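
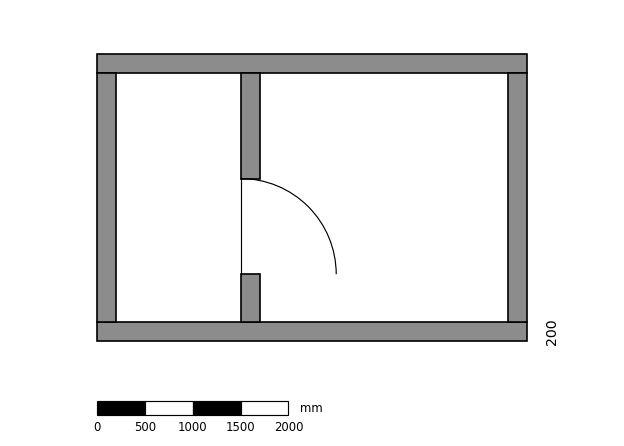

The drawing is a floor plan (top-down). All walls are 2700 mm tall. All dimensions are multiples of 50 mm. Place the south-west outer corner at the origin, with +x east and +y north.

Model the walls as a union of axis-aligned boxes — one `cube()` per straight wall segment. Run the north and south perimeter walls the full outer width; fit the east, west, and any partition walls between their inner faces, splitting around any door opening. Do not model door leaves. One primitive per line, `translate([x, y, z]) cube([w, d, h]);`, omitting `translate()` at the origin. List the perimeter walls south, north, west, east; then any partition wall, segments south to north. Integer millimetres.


cube([4500, 200, 2700]);
translate([0, 2800, 0]) cube([4500, 200, 2700]);
translate([0, 200, 0]) cube([200, 2600, 2700]);
translate([4300, 200, 0]) cube([200, 2600, 2700]);
translate([1500, 200, 0]) cube([200, 500, 2700]);
translate([1500, 1700, 0]) cube([200, 1100, 2700]);


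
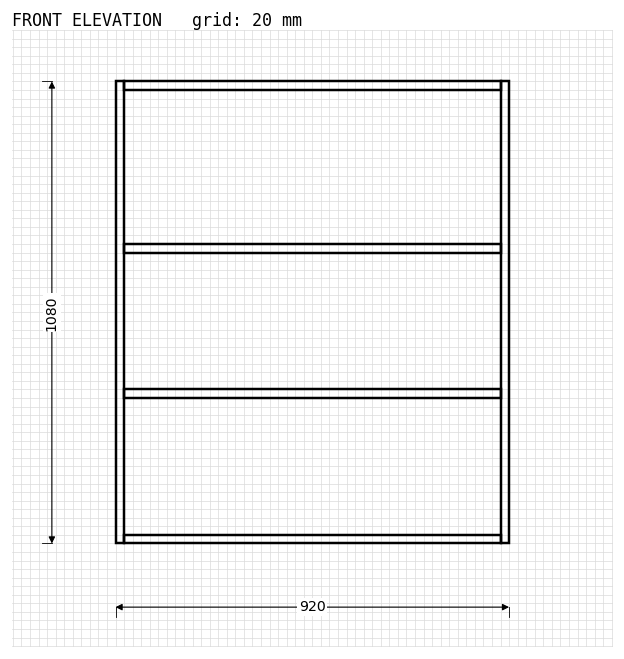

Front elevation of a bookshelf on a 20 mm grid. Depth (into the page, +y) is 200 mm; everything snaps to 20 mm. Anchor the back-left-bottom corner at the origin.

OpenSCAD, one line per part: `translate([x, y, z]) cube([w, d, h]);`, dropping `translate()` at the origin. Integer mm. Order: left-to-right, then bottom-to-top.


cube([20, 200, 1080]);
translate([20, 0, 0]) cube([880, 200, 20]);
translate([20, 0, 340]) cube([880, 200, 20]);
translate([20, 0, 680]) cube([880, 200, 20]);
translate([20, 0, 1060]) cube([880, 200, 20]);
translate([900, 0, 0]) cube([20, 200, 1080]);


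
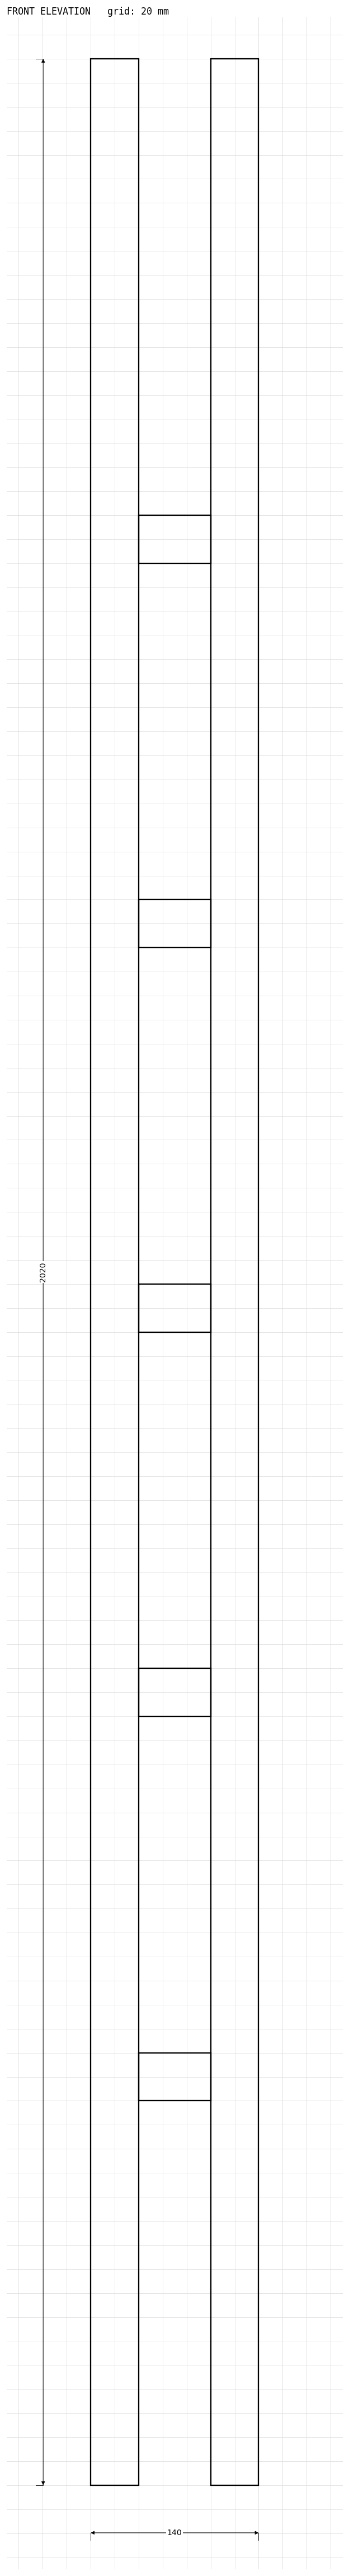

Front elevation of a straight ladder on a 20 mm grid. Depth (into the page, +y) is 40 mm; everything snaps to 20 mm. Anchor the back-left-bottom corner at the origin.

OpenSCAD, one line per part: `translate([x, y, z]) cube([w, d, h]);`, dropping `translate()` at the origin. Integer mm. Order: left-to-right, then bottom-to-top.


cube([40, 40, 2020]);
translate([40, 0, 320]) cube([60, 40, 40]);
translate([40, 0, 640]) cube([60, 40, 40]);
translate([40, 0, 960]) cube([60, 40, 40]);
translate([40, 0, 1280]) cube([60, 40, 40]);
translate([40, 0, 1600]) cube([60, 40, 40]);
translate([100, 0, 0]) cube([40, 40, 2020]);


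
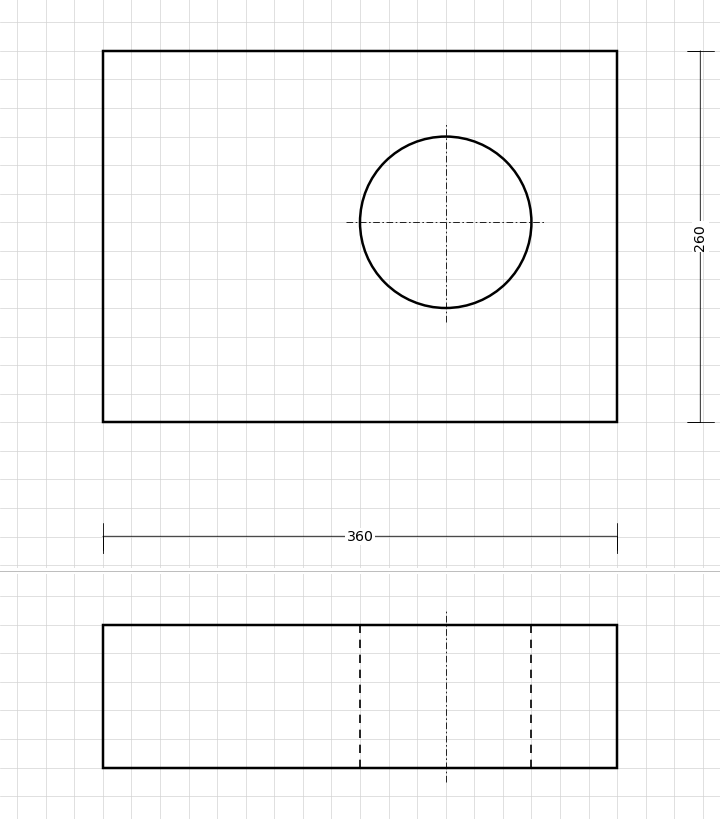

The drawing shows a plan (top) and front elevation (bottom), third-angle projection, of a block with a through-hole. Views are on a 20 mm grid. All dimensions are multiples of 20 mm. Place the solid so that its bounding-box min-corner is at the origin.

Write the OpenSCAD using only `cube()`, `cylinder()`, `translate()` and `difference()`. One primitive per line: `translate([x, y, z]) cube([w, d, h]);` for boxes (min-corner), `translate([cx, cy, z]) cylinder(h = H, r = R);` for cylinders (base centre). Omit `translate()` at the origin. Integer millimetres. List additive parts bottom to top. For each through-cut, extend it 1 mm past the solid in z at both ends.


difference() {
  cube([360, 260, 100]);
  translate([240, 140, -1]) cylinder(h = 102, r = 60);
}


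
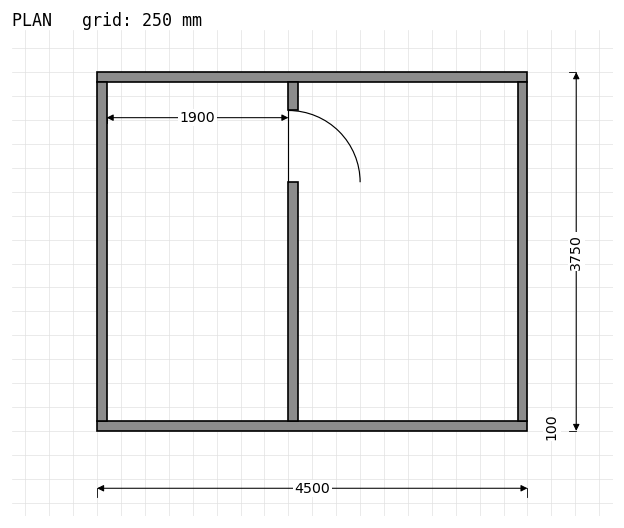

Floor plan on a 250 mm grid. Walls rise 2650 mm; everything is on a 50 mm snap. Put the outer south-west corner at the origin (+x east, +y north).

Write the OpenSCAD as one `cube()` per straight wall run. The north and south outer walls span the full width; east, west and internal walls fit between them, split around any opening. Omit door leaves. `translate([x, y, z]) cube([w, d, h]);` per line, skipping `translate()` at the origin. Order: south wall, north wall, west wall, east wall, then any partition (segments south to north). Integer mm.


cube([4500, 100, 2650]);
translate([0, 3650, 0]) cube([4500, 100, 2650]);
translate([0, 100, 0]) cube([100, 3550, 2650]);
translate([4400, 100, 0]) cube([100, 3550, 2650]);
translate([2000, 100, 0]) cube([100, 2500, 2650]);
translate([2000, 3350, 0]) cube([100, 300, 2650]);


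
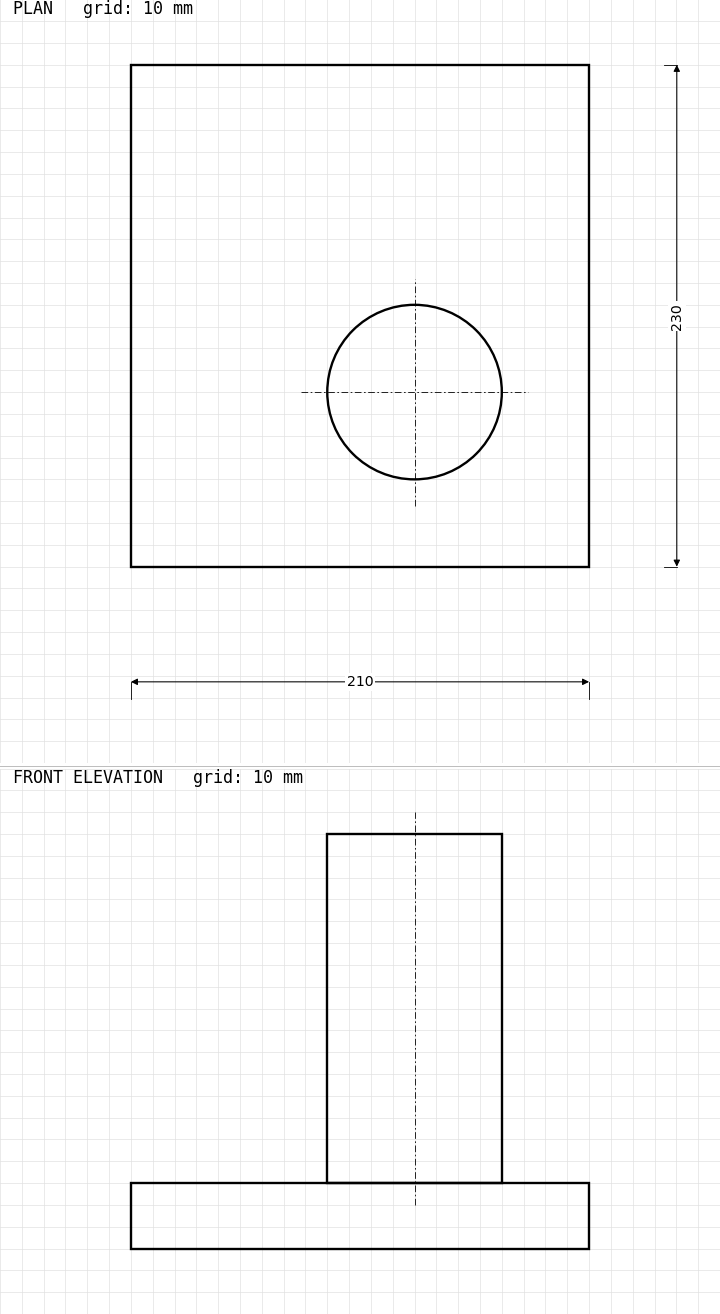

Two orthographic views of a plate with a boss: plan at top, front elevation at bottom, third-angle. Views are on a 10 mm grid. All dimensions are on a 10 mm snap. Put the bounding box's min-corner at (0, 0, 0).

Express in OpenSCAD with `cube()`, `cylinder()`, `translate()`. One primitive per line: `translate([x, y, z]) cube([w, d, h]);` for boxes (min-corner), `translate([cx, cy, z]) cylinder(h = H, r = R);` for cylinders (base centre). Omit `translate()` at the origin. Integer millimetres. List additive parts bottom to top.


cube([210, 230, 30]);
translate([130, 80, 30]) cylinder(h = 160, r = 40);


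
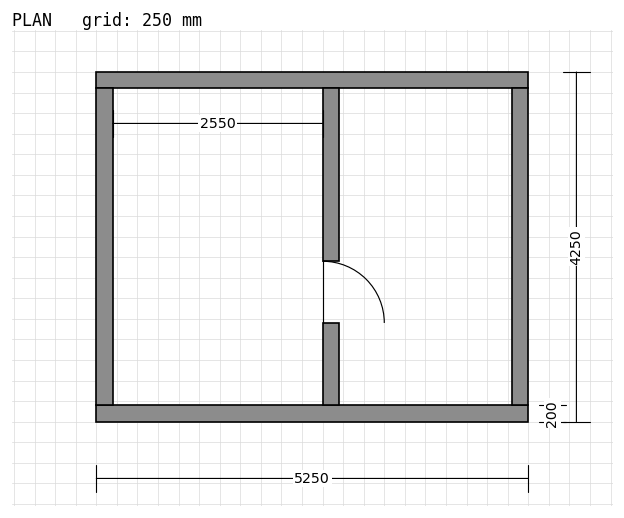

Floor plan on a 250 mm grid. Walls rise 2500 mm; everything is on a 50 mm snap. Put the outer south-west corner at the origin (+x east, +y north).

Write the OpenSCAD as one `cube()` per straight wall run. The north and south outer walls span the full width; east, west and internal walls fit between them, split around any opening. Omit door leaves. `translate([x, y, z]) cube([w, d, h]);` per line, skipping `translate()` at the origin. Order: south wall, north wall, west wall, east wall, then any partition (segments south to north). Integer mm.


cube([5250, 200, 2500]);
translate([0, 4050, 0]) cube([5250, 200, 2500]);
translate([0, 200, 0]) cube([200, 3850, 2500]);
translate([5050, 200, 0]) cube([200, 3850, 2500]);
translate([2750, 200, 0]) cube([200, 1000, 2500]);
translate([2750, 1950, 0]) cube([200, 2100, 2500]);


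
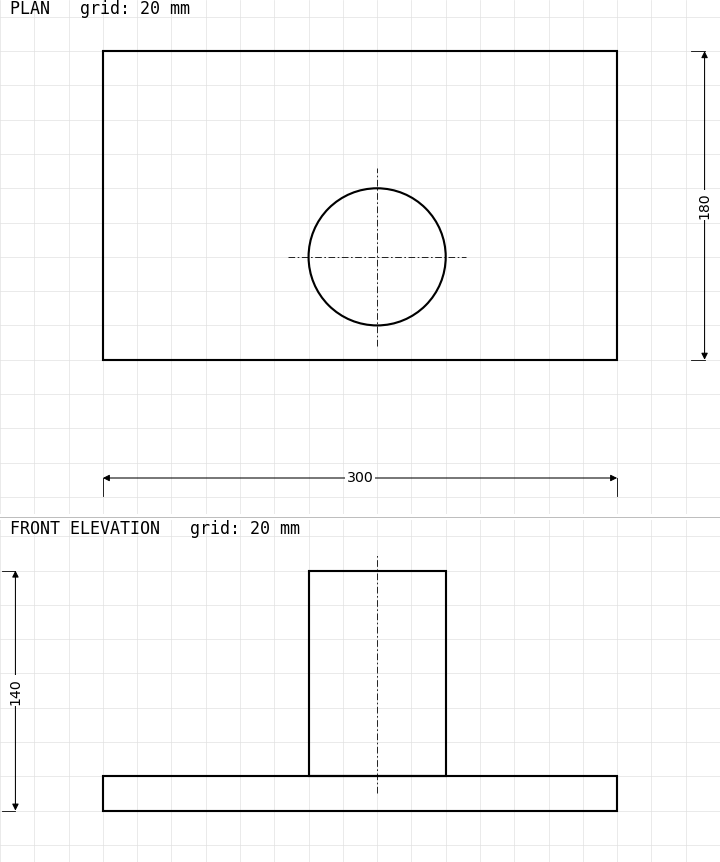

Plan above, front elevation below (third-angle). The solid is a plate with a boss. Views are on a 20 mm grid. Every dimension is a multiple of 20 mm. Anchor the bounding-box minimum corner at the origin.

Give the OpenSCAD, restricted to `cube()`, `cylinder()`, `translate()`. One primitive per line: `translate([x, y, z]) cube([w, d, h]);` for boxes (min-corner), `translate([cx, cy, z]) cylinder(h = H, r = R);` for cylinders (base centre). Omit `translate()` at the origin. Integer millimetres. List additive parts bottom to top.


cube([300, 180, 20]);
translate([160, 60, 20]) cylinder(h = 120, r = 40);


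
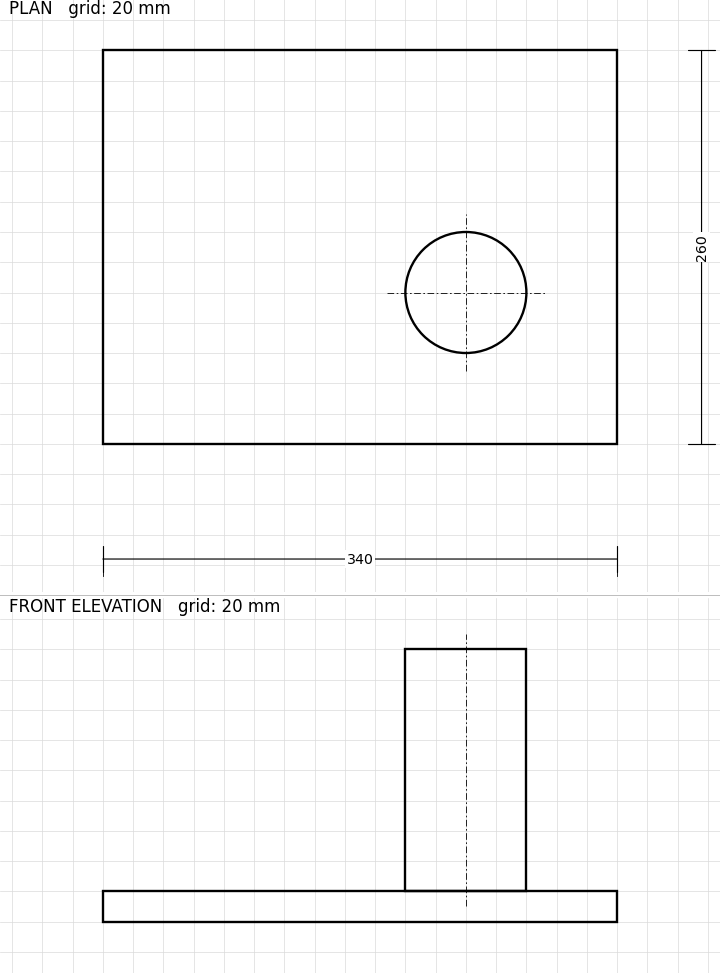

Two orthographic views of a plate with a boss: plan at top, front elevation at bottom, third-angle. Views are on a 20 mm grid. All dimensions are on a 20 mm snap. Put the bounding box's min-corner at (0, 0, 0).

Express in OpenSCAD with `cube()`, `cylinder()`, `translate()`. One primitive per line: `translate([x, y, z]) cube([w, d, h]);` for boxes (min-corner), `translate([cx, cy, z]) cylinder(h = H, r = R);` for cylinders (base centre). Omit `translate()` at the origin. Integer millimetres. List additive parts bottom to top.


cube([340, 260, 20]);
translate([240, 100, 20]) cylinder(h = 160, r = 40);


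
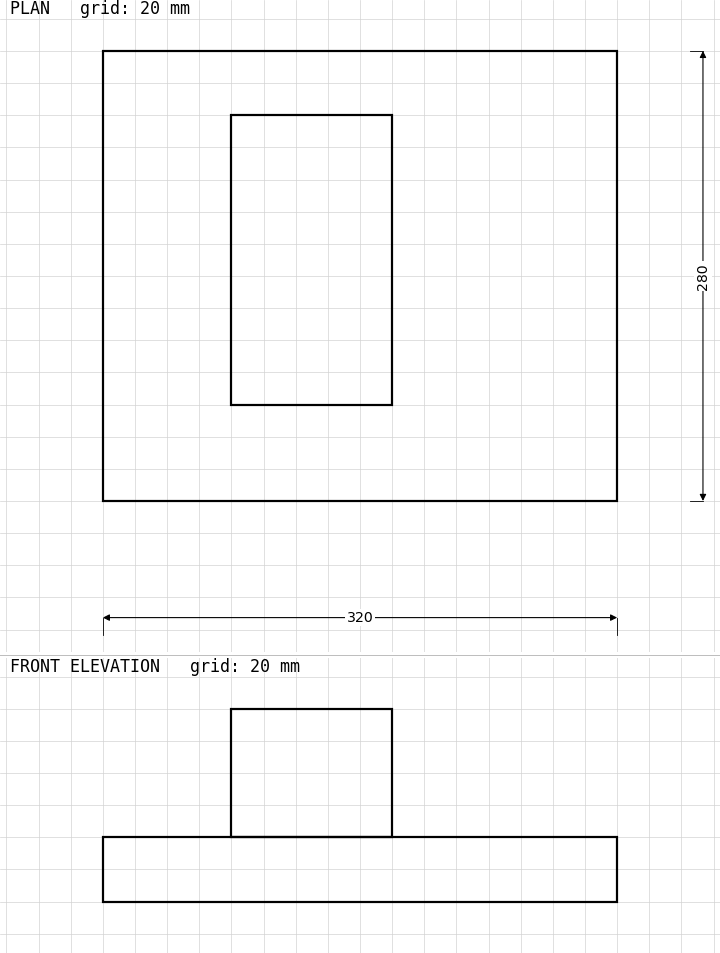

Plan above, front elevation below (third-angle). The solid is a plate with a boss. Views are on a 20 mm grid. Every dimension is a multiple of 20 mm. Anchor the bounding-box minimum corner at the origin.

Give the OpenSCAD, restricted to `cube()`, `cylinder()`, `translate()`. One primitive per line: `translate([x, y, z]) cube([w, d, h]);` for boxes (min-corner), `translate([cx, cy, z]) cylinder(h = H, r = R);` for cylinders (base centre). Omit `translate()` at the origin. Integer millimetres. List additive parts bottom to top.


cube([320, 280, 40]);
translate([80, 60, 40]) cube([100, 180, 80]);


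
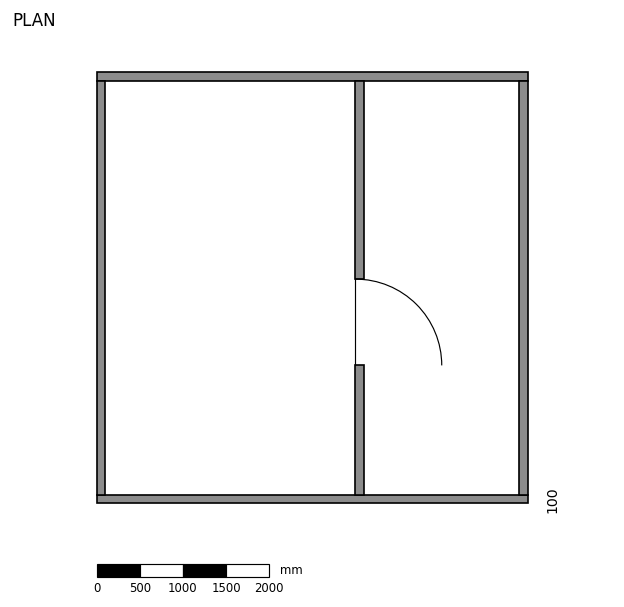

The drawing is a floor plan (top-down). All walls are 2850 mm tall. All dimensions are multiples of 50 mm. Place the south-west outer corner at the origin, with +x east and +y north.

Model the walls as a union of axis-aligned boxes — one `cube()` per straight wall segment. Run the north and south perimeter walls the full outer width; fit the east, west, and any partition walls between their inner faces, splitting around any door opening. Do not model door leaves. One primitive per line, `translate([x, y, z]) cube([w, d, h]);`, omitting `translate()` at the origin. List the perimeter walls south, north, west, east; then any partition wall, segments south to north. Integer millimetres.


cube([5000, 100, 2850]);
translate([0, 4900, 0]) cube([5000, 100, 2850]);
translate([0, 100, 0]) cube([100, 4800, 2850]);
translate([4900, 100, 0]) cube([100, 4800, 2850]);
translate([3000, 100, 0]) cube([100, 1500, 2850]);
translate([3000, 2600, 0]) cube([100, 2300, 2850]);


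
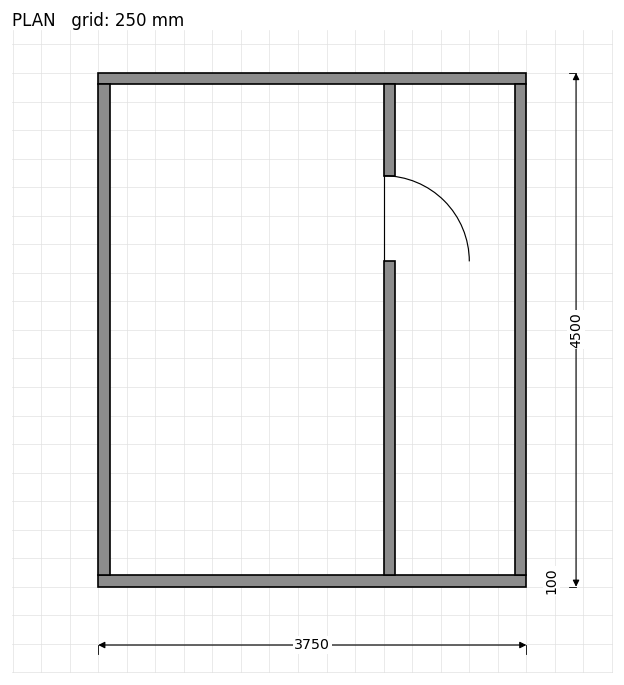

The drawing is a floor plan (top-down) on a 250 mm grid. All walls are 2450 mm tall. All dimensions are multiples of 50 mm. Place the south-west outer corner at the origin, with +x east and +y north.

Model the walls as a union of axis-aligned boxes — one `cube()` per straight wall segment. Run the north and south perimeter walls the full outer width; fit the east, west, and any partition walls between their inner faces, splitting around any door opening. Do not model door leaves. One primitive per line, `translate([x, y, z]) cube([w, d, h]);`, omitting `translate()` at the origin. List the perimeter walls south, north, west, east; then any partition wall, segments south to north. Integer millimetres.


cube([3750, 100, 2450]);
translate([0, 4400, 0]) cube([3750, 100, 2450]);
translate([0, 100, 0]) cube([100, 4300, 2450]);
translate([3650, 100, 0]) cube([100, 4300, 2450]);
translate([2500, 100, 0]) cube([100, 2750, 2450]);
translate([2500, 3600, 0]) cube([100, 800, 2450]);


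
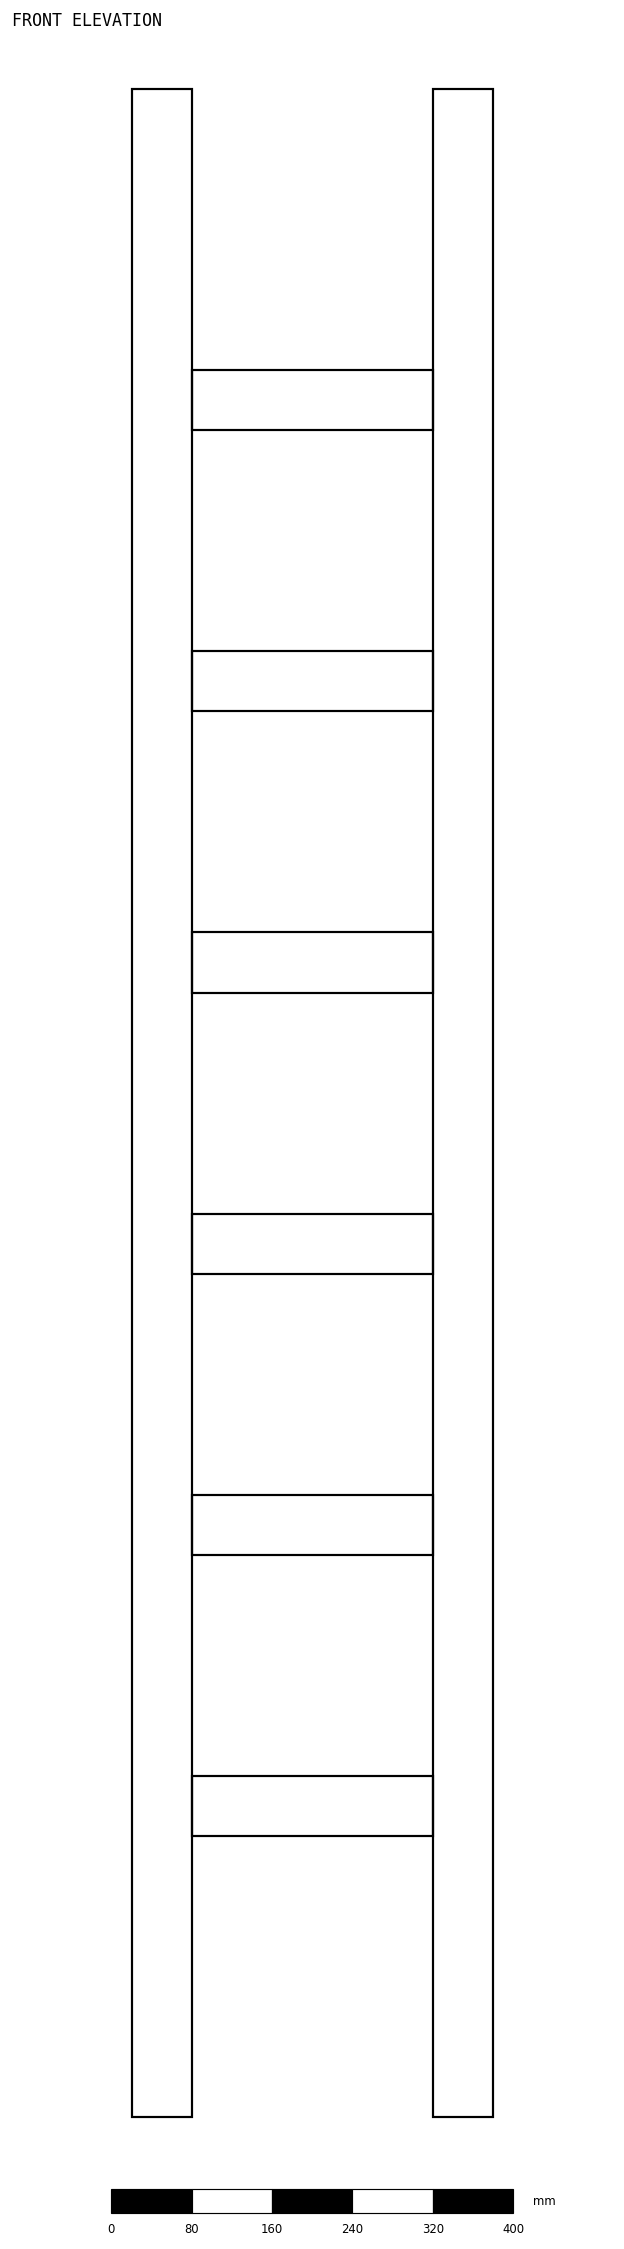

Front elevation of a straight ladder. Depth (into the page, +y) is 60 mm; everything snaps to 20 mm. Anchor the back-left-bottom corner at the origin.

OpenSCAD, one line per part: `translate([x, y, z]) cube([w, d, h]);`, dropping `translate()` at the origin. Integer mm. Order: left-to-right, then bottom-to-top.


cube([60, 60, 2020]);
translate([60, 0, 280]) cube([240, 60, 60]);
translate([60, 0, 560]) cube([240, 60, 60]);
translate([60, 0, 840]) cube([240, 60, 60]);
translate([60, 0, 1120]) cube([240, 60, 60]);
translate([60, 0, 1400]) cube([240, 60, 60]);
translate([60, 0, 1680]) cube([240, 60, 60]);
translate([300, 0, 0]) cube([60, 60, 2020]);


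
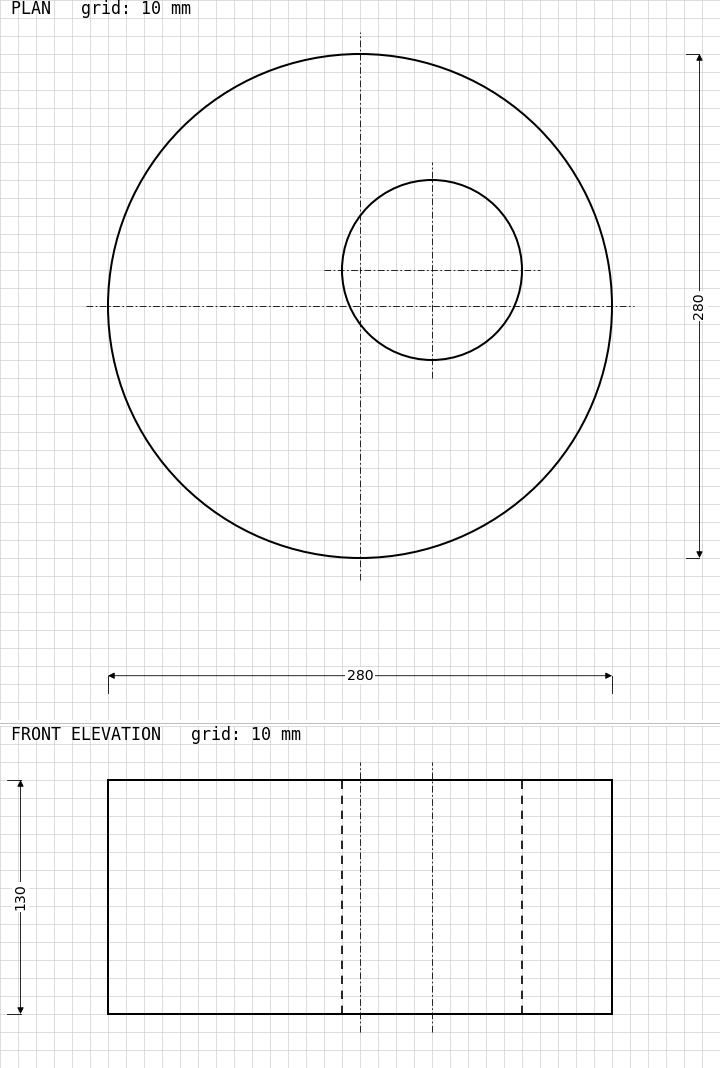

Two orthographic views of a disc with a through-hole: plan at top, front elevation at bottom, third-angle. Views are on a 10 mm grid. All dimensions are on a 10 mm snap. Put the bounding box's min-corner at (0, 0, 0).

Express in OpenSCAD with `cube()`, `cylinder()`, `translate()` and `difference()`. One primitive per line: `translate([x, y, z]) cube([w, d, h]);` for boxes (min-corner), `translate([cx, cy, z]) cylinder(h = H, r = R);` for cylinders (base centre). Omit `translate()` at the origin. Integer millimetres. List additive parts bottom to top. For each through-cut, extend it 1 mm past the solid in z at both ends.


difference() {
  translate([140, 140, 0]) cylinder(h = 130, r = 140);
  translate([180, 160, -1]) cylinder(h = 132, r = 50);
}


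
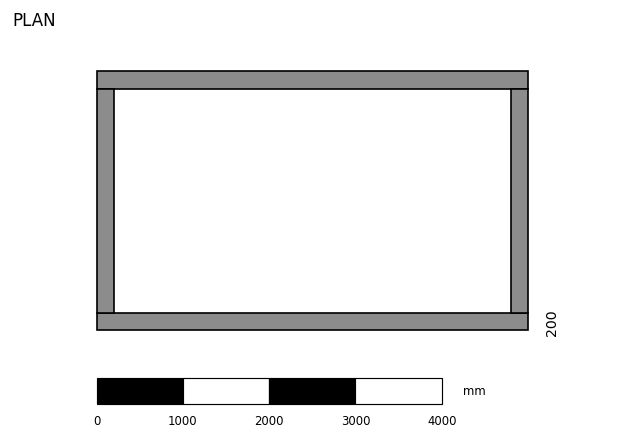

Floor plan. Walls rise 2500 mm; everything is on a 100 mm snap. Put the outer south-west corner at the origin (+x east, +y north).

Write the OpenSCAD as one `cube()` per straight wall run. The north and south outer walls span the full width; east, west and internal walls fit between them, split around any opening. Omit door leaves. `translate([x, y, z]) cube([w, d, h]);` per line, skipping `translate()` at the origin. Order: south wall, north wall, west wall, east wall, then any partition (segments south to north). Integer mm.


cube([5000, 200, 2500]);
translate([0, 2800, 0]) cube([5000, 200, 2500]);
translate([0, 200, 0]) cube([200, 2600, 2500]);
translate([4800, 200, 0]) cube([200, 2600, 2500]);


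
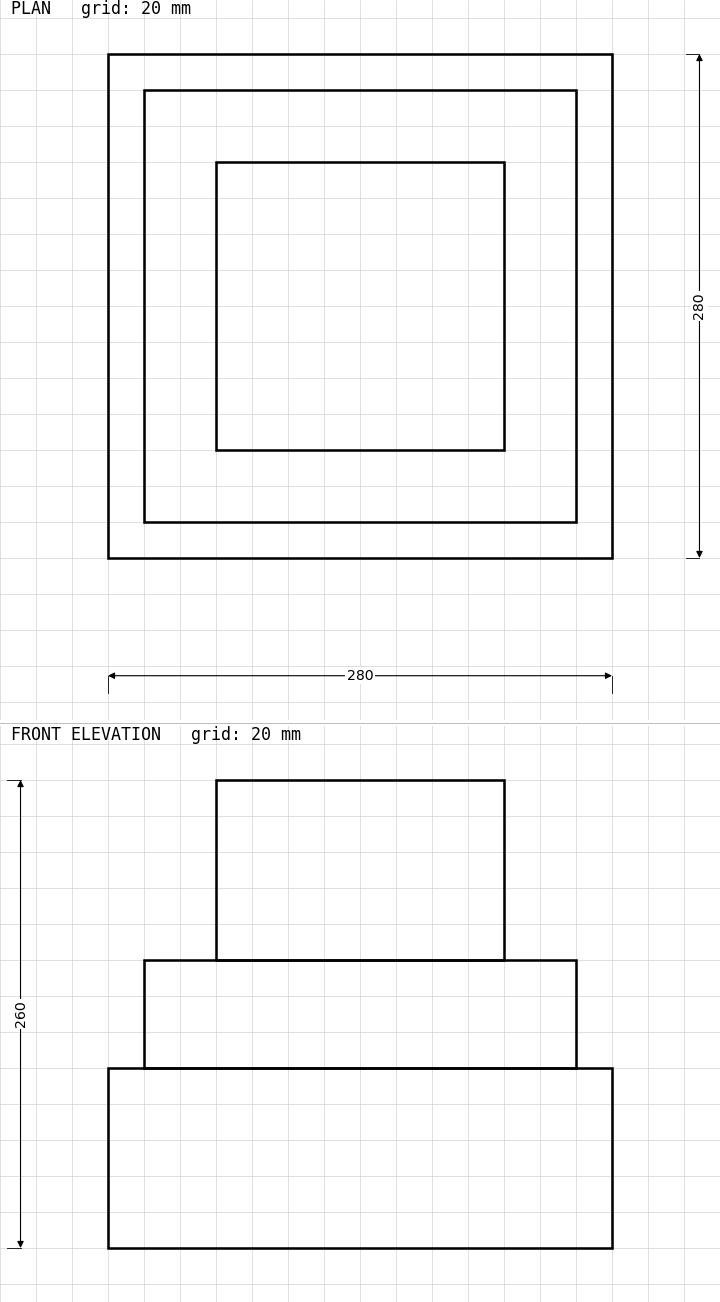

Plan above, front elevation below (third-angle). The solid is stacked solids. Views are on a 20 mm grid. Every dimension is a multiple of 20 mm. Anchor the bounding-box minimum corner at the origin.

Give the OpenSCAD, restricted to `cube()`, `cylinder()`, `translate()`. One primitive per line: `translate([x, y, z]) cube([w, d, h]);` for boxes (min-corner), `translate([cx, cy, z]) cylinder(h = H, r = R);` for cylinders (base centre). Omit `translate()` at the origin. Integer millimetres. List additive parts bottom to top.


cube([280, 280, 100]);
translate([20, 20, 100]) cube([240, 240, 60]);
translate([60, 60, 160]) cube([160, 160, 100]);


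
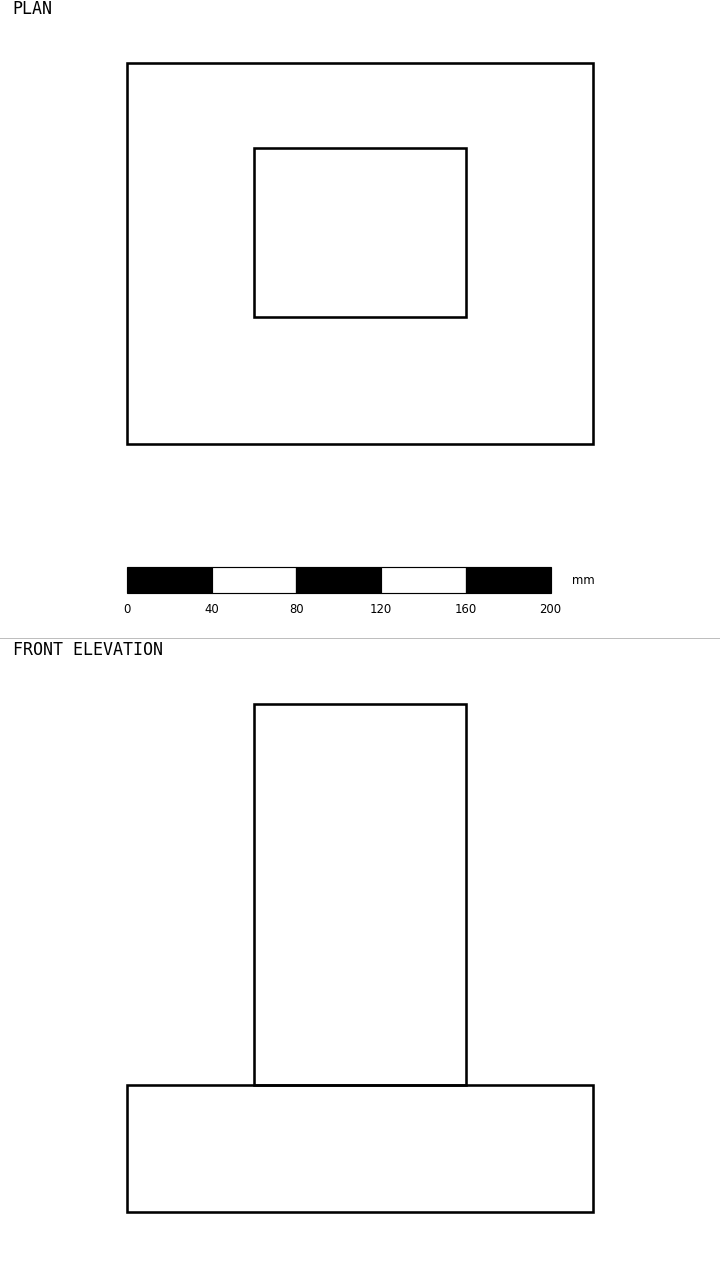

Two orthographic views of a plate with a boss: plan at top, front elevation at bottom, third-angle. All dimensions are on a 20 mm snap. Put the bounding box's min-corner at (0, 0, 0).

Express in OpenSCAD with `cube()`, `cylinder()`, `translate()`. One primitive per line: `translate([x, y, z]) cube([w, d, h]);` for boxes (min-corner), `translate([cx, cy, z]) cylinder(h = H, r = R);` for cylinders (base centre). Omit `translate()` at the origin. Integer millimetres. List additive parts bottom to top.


cube([220, 180, 60]);
translate([60, 60, 60]) cube([100, 80, 180]);


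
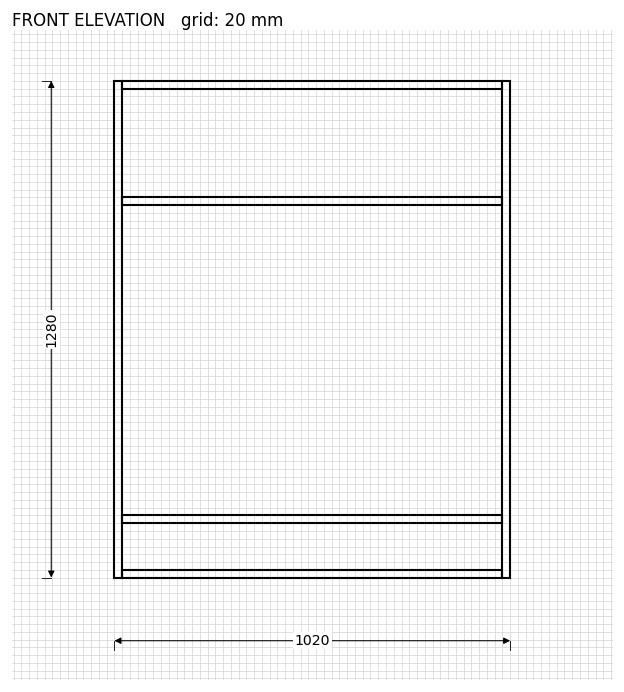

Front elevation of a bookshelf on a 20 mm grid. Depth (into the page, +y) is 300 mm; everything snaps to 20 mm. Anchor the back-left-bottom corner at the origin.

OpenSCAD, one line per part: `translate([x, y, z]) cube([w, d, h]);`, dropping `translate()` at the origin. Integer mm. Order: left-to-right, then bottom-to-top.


cube([20, 300, 1280]);
translate([20, 0, 0]) cube([980, 300, 20]);
translate([20, 0, 140]) cube([980, 300, 20]);
translate([20, 0, 960]) cube([980, 300, 20]);
translate([20, 0, 1260]) cube([980, 300, 20]);
translate([1000, 0, 0]) cube([20, 300, 1280]);


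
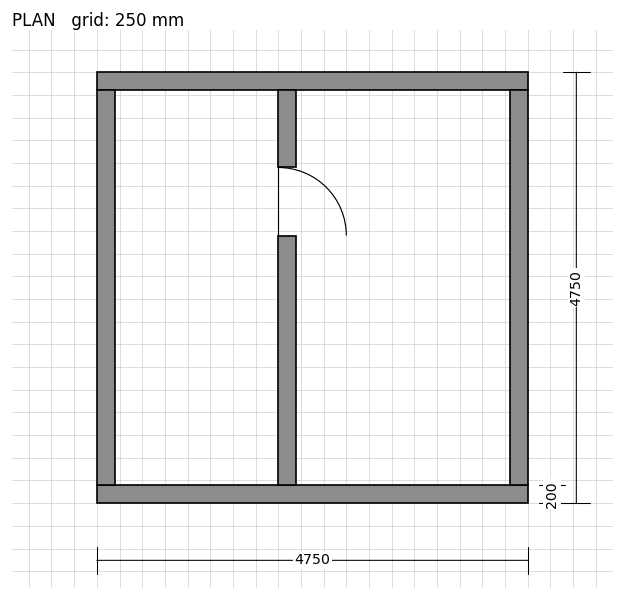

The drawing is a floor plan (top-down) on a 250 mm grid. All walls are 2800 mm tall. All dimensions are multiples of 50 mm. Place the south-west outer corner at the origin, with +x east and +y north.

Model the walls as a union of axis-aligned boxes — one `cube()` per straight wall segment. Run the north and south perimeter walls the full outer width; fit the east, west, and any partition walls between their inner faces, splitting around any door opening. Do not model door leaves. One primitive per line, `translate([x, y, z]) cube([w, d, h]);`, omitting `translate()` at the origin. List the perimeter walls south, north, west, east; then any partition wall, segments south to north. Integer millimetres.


cube([4750, 200, 2800]);
translate([0, 4550, 0]) cube([4750, 200, 2800]);
translate([0, 200, 0]) cube([200, 4350, 2800]);
translate([4550, 200, 0]) cube([200, 4350, 2800]);
translate([2000, 200, 0]) cube([200, 2750, 2800]);
translate([2000, 3700, 0]) cube([200, 850, 2800]);


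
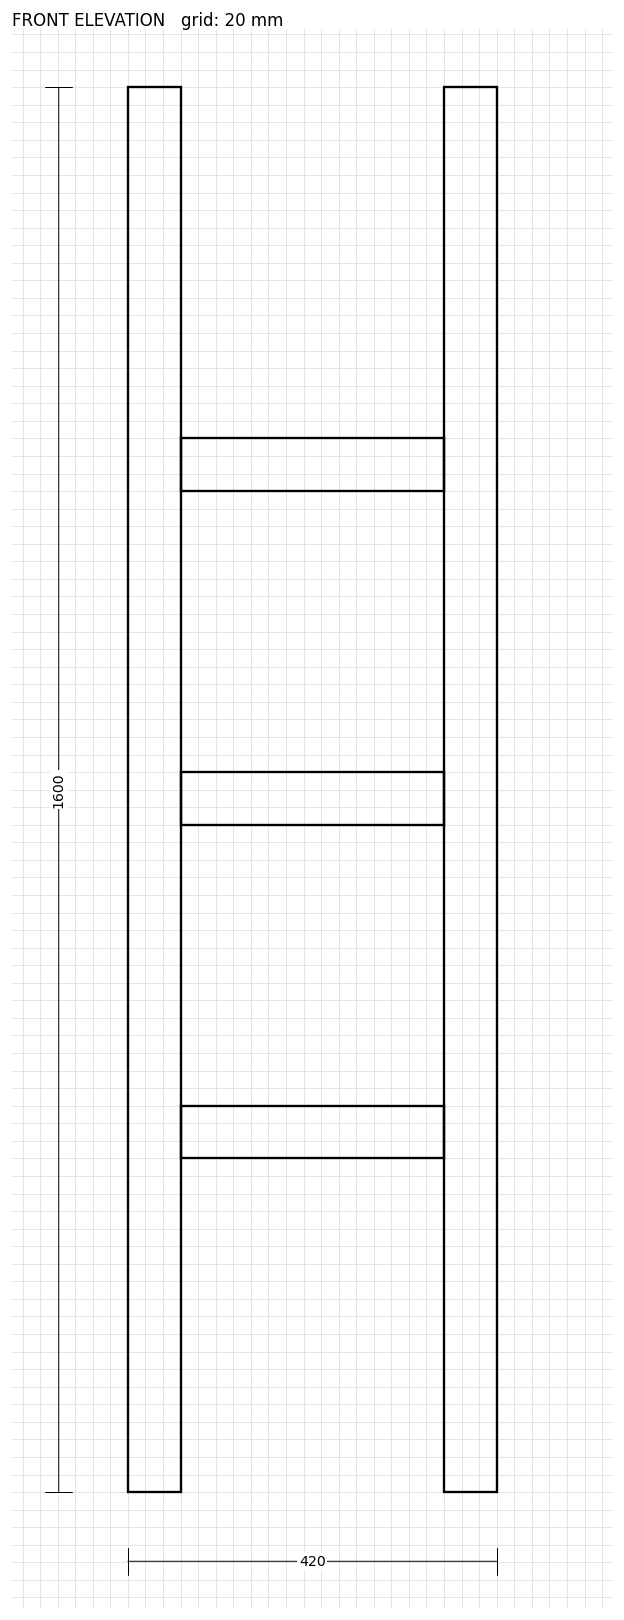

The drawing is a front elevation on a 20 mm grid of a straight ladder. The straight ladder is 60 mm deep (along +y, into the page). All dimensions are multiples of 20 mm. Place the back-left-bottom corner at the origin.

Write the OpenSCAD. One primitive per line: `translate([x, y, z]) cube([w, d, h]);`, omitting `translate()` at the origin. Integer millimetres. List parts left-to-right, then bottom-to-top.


cube([60, 60, 1600]);
translate([60, 0, 380]) cube([300, 60, 60]);
translate([60, 0, 760]) cube([300, 60, 60]);
translate([60, 0, 1140]) cube([300, 60, 60]);
translate([360, 0, 0]) cube([60, 60, 1600]);


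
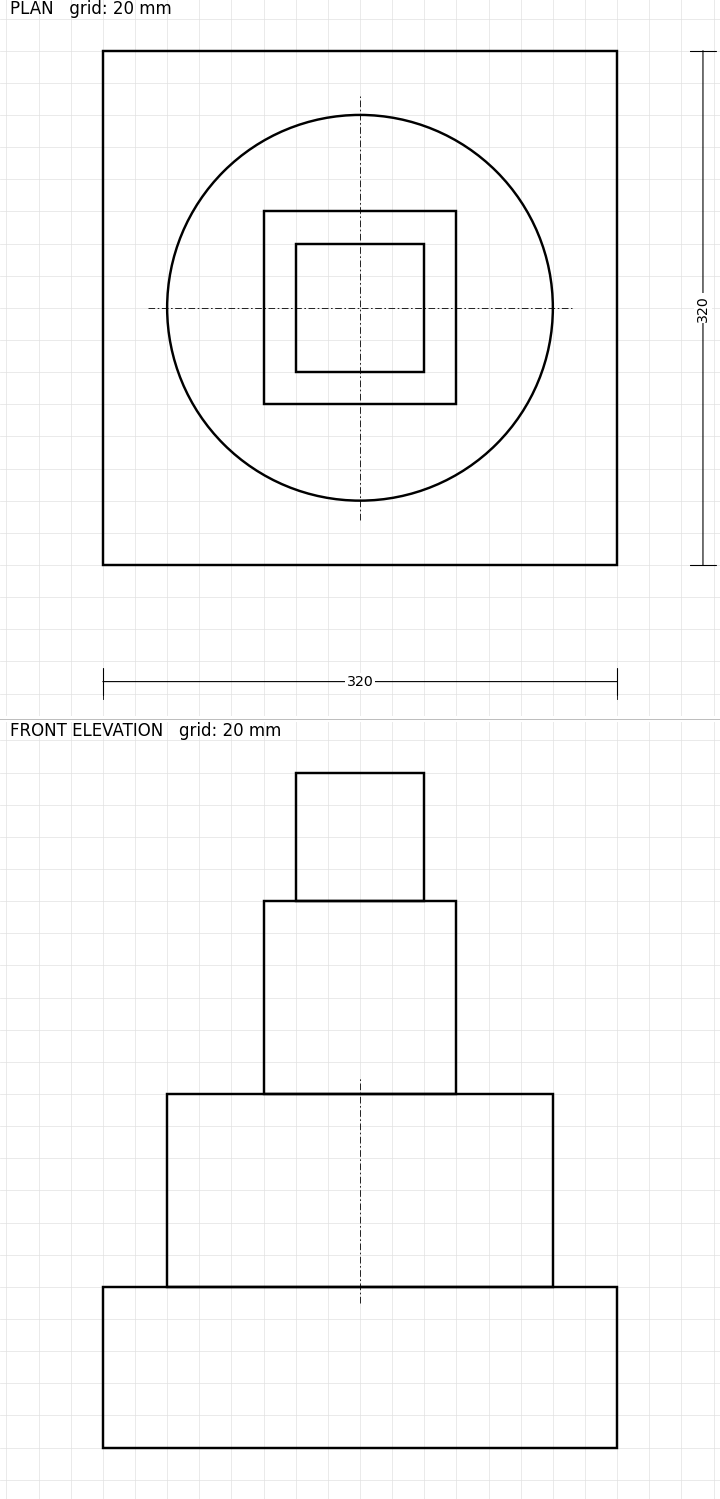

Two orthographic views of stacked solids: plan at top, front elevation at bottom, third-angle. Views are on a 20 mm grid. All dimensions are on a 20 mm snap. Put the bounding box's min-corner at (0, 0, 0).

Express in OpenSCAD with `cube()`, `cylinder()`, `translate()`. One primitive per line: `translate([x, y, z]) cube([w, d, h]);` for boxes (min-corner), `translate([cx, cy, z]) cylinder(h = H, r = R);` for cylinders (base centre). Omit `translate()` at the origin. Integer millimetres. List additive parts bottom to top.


cube([320, 320, 100]);
translate([160, 160, 100]) cylinder(h = 120, r = 120);
translate([100, 100, 220]) cube([120, 120, 120]);
translate([120, 120, 340]) cube([80, 80, 80]);


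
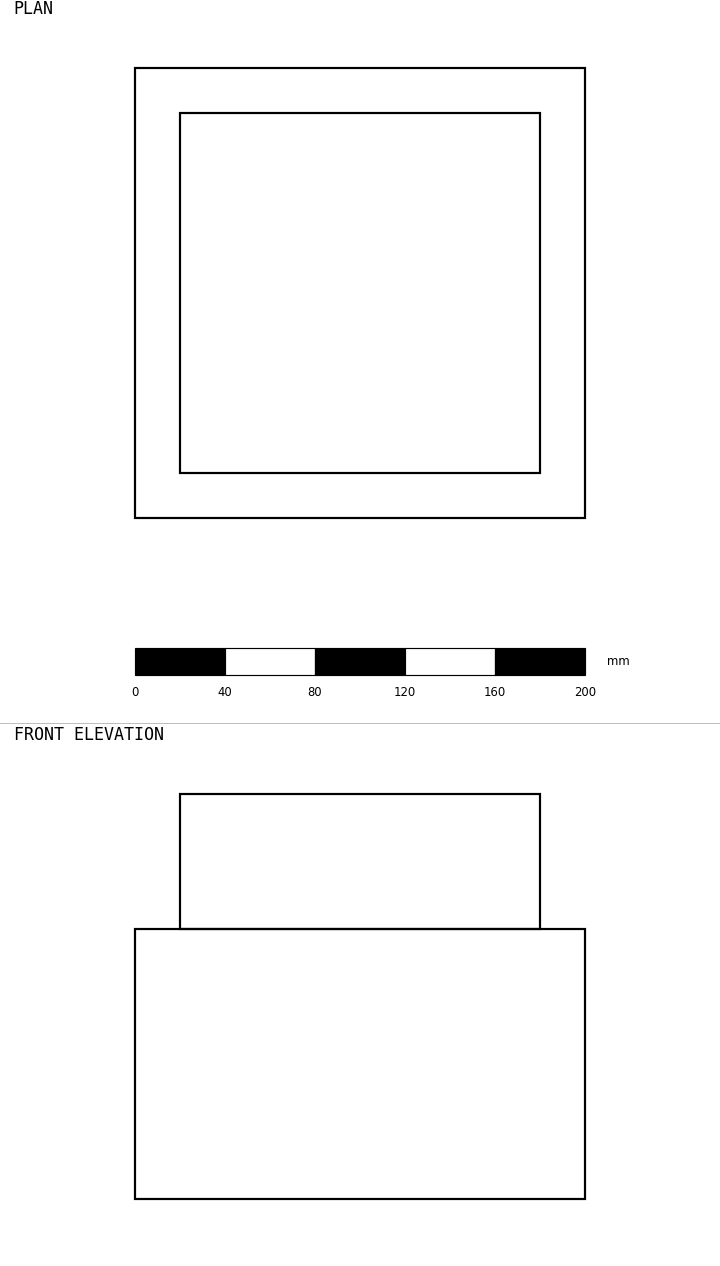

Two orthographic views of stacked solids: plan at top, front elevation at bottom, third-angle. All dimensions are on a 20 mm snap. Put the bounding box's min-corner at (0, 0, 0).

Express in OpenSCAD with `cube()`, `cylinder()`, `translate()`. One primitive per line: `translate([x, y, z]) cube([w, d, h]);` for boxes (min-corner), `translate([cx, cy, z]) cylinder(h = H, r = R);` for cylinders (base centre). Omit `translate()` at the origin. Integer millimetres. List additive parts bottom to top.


cube([200, 200, 120]);
translate([20, 20, 120]) cube([160, 160, 60]);


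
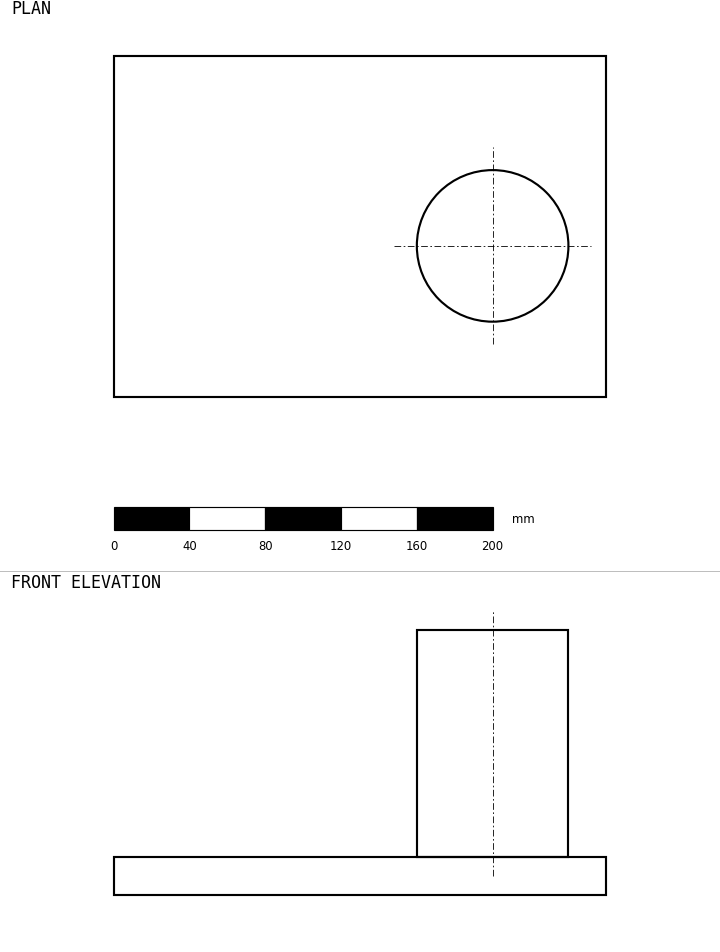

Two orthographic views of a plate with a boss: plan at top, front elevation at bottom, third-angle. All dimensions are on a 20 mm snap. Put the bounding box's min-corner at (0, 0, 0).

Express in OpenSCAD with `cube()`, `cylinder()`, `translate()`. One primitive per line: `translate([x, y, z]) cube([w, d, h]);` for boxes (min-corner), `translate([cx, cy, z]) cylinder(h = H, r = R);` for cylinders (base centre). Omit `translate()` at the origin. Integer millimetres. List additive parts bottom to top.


cube([260, 180, 20]);
translate([200, 80, 20]) cylinder(h = 120, r = 40);


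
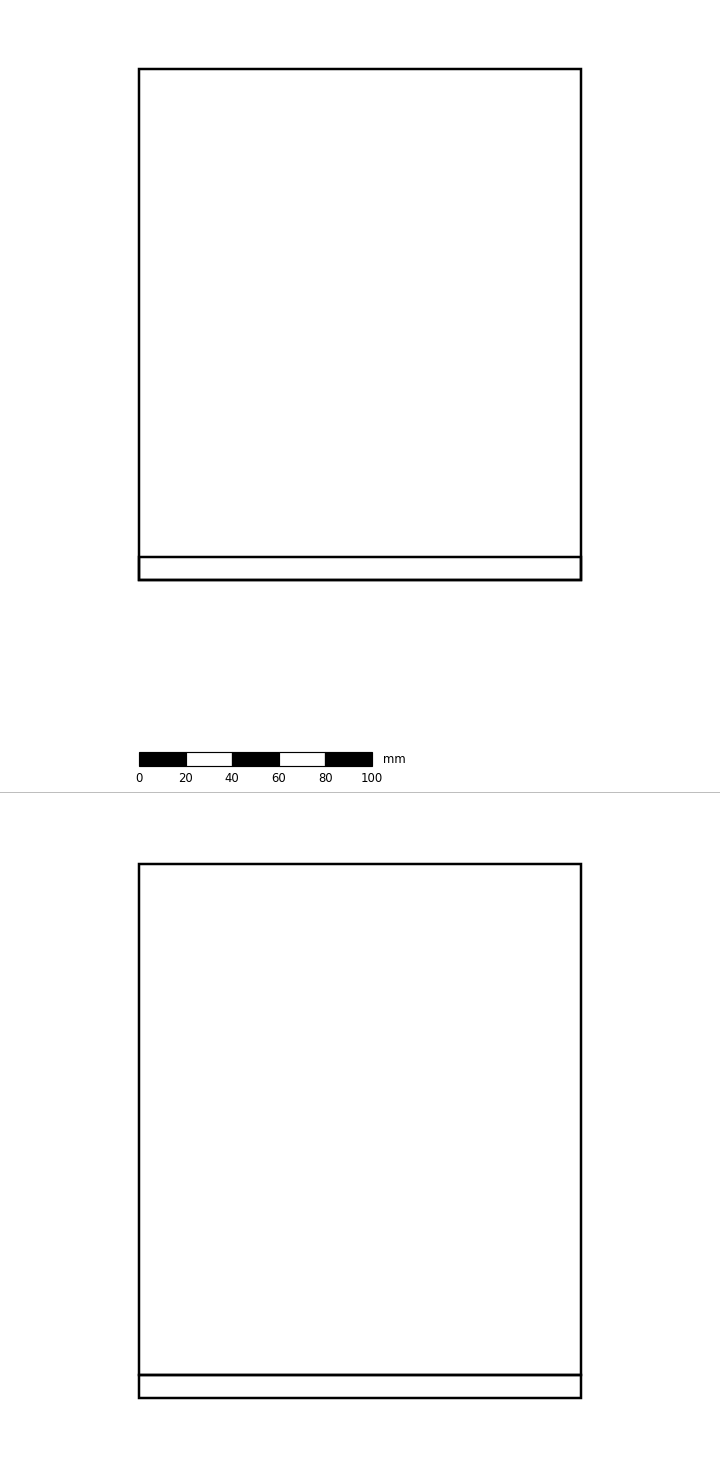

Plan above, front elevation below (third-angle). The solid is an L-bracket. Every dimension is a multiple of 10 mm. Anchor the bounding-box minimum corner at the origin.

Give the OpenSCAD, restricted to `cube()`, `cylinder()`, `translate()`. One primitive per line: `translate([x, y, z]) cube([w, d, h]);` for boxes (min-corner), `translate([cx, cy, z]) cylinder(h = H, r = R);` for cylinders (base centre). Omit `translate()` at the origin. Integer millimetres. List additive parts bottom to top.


cube([190, 220, 10]);
translate([0, 0, 10]) cube([190, 10, 220]);


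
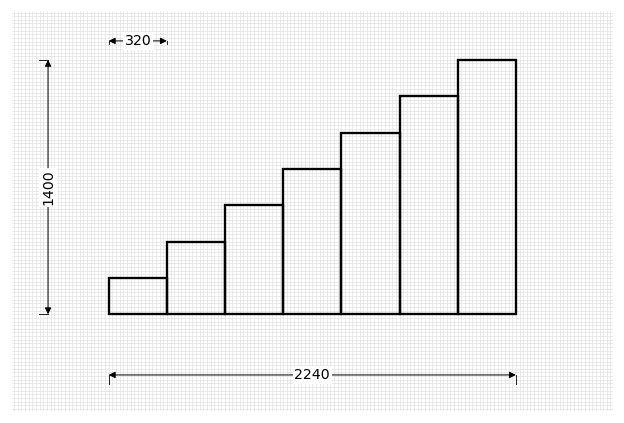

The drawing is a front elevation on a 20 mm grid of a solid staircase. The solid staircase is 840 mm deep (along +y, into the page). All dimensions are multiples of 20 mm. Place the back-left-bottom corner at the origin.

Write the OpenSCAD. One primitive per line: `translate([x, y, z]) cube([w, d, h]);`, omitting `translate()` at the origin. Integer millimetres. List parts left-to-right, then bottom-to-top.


cube([320, 840, 200]);
translate([320, 0, 0]) cube([320, 840, 400]);
translate([640, 0, 0]) cube([320, 840, 600]);
translate([960, 0, 0]) cube([320, 840, 800]);
translate([1280, 0, 0]) cube([320, 840, 1000]);
translate([1600, 0, 0]) cube([320, 840, 1200]);
translate([1920, 0, 0]) cube([320, 840, 1400]);


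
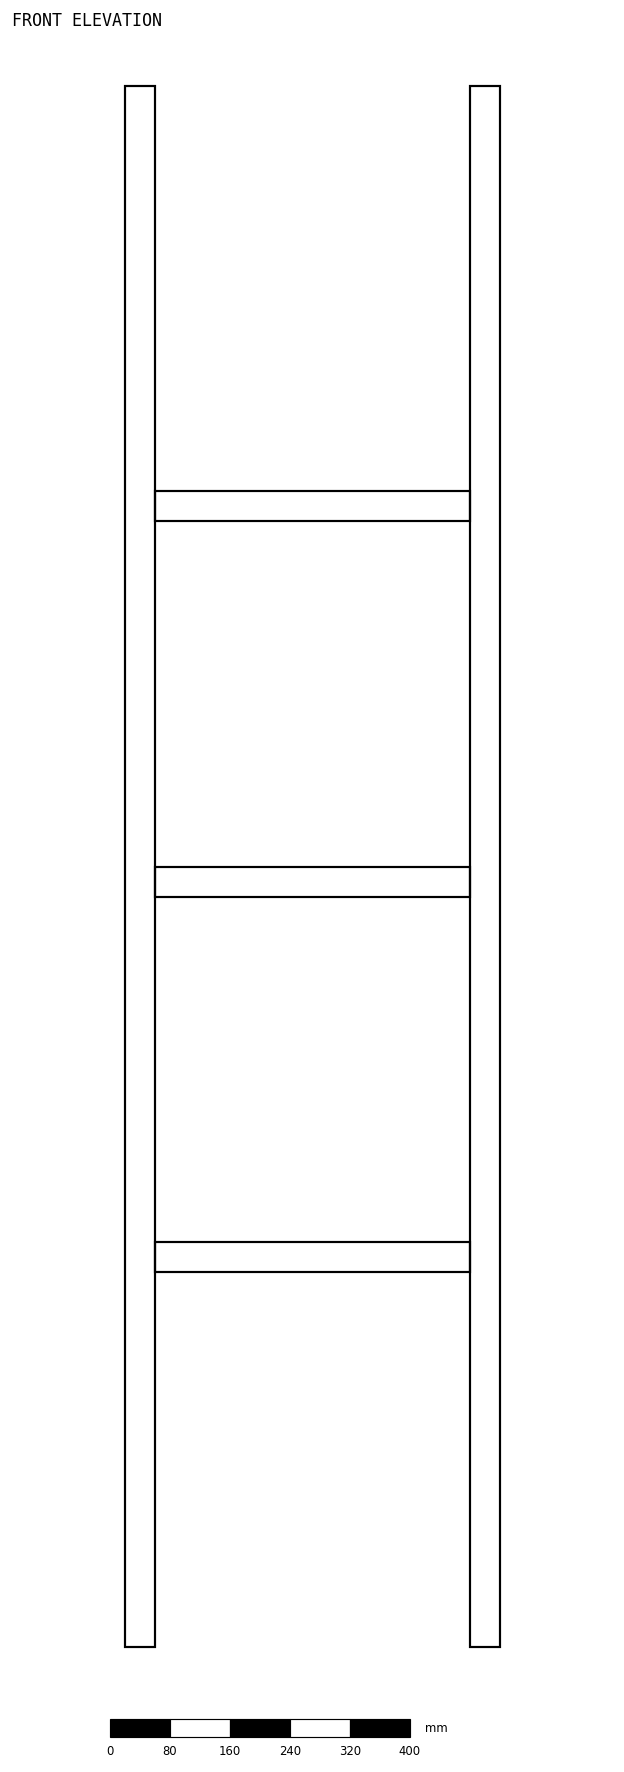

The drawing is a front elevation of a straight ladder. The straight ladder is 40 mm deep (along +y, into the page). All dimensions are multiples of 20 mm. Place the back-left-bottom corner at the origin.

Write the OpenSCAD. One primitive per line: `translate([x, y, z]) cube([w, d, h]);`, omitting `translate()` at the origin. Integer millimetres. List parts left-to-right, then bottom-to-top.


cube([40, 40, 2080]);
translate([40, 0, 500]) cube([420, 40, 40]);
translate([40, 0, 1000]) cube([420, 40, 40]);
translate([40, 0, 1500]) cube([420, 40, 40]);
translate([460, 0, 0]) cube([40, 40, 2080]);


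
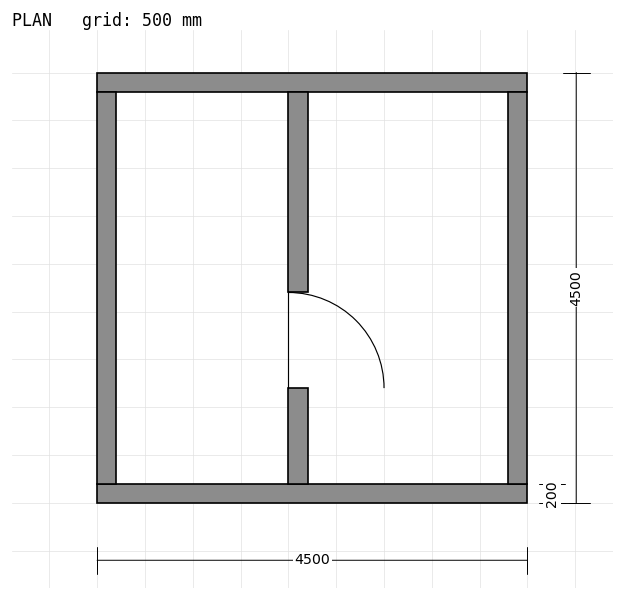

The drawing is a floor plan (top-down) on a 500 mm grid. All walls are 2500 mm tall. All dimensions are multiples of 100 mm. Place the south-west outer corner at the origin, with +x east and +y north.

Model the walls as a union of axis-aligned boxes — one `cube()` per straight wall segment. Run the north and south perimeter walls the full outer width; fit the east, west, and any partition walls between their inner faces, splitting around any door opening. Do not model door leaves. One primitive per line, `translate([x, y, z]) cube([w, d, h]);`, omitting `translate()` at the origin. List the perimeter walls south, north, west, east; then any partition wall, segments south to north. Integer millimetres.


cube([4500, 200, 2500]);
translate([0, 4300, 0]) cube([4500, 200, 2500]);
translate([0, 200, 0]) cube([200, 4100, 2500]);
translate([4300, 200, 0]) cube([200, 4100, 2500]);
translate([2000, 200, 0]) cube([200, 1000, 2500]);
translate([2000, 2200, 0]) cube([200, 2100, 2500]);


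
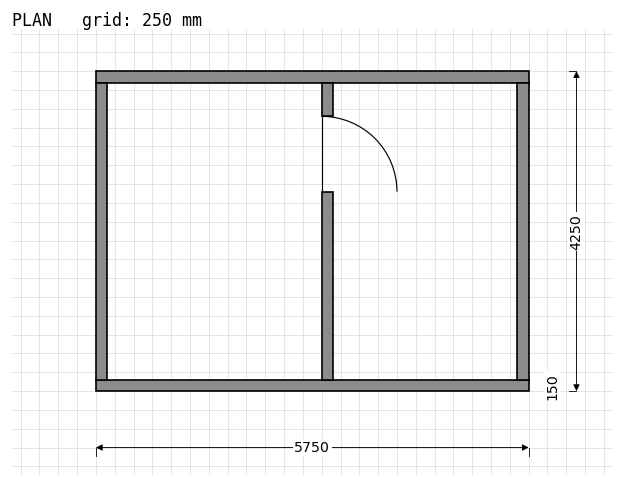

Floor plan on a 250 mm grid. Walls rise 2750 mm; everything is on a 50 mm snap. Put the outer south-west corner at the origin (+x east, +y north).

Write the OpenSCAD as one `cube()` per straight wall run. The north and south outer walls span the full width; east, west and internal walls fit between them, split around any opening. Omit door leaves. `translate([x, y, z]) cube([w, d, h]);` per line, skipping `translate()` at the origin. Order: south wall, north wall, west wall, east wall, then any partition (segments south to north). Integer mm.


cube([5750, 150, 2750]);
translate([0, 4100, 0]) cube([5750, 150, 2750]);
translate([0, 150, 0]) cube([150, 3950, 2750]);
translate([5600, 150, 0]) cube([150, 3950, 2750]);
translate([3000, 150, 0]) cube([150, 2500, 2750]);
translate([3000, 3650, 0]) cube([150, 450, 2750]);


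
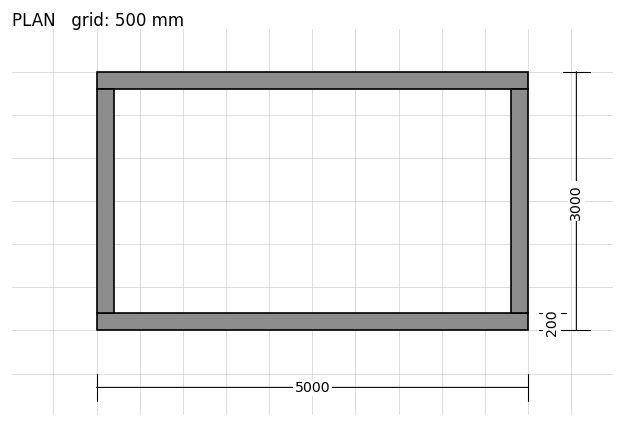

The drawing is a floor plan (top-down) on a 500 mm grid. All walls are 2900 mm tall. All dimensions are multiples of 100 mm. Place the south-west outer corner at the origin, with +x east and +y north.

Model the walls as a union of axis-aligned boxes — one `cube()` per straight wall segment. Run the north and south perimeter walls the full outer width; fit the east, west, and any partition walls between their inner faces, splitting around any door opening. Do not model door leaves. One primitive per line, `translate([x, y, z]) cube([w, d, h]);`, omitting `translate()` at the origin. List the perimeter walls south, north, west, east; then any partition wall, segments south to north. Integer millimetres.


cube([5000, 200, 2900]);
translate([0, 2800, 0]) cube([5000, 200, 2900]);
translate([0, 200, 0]) cube([200, 2600, 2900]);
translate([4800, 200, 0]) cube([200, 2600, 2900]);


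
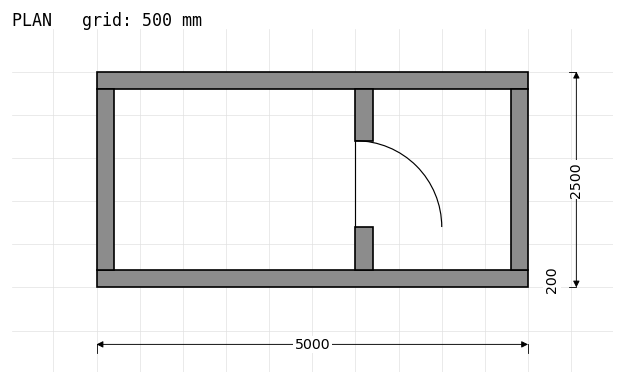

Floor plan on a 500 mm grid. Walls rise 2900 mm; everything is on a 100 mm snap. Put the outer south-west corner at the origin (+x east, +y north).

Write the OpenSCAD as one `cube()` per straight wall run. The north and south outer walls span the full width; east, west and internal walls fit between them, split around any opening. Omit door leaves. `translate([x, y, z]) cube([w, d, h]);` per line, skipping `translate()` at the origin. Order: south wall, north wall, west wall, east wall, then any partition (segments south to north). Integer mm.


cube([5000, 200, 2900]);
translate([0, 2300, 0]) cube([5000, 200, 2900]);
translate([0, 200, 0]) cube([200, 2100, 2900]);
translate([4800, 200, 0]) cube([200, 2100, 2900]);
translate([3000, 200, 0]) cube([200, 500, 2900]);
translate([3000, 1700, 0]) cube([200, 600, 2900]);


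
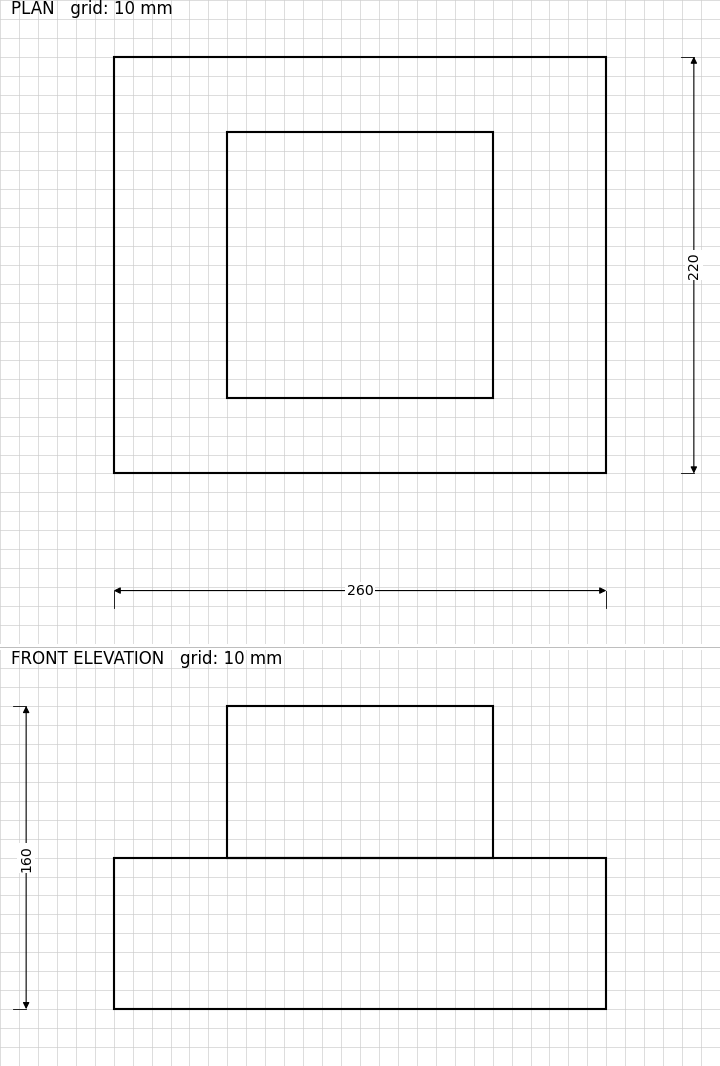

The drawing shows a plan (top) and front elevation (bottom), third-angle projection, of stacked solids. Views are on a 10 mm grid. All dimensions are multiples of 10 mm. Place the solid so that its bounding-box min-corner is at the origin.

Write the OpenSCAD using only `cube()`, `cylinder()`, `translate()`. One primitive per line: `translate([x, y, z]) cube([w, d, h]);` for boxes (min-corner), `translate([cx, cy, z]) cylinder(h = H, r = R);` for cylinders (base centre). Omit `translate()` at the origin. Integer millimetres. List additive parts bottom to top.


cube([260, 220, 80]);
translate([60, 40, 80]) cube([140, 140, 80]);


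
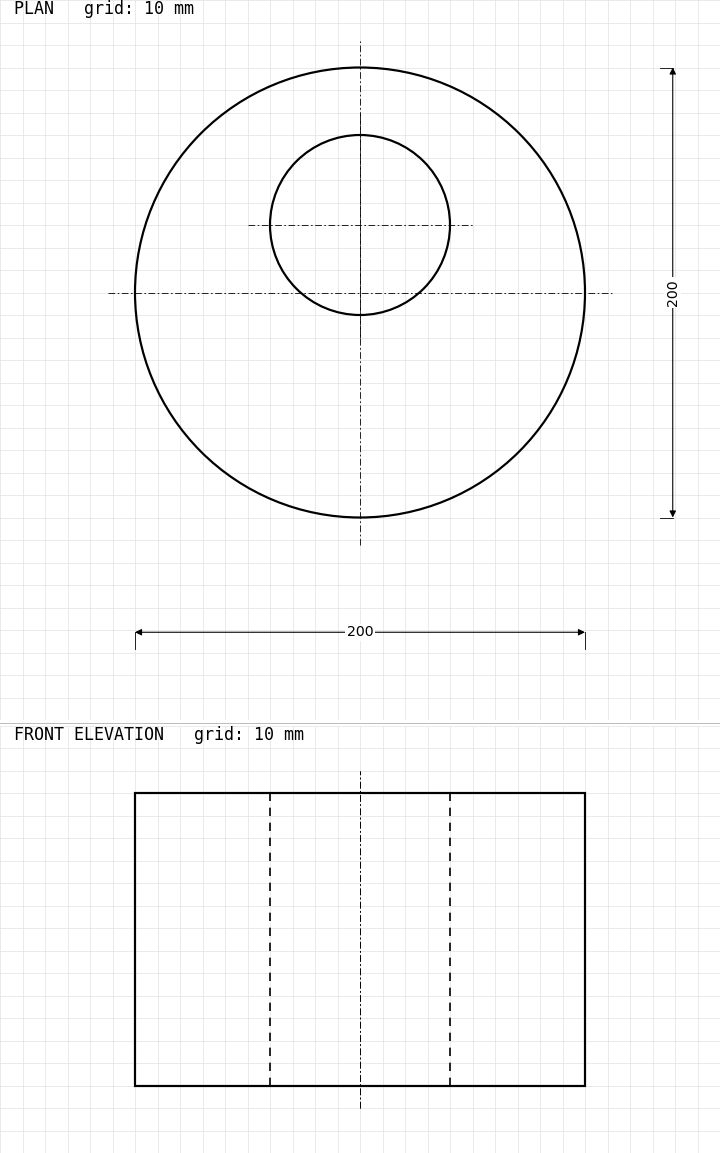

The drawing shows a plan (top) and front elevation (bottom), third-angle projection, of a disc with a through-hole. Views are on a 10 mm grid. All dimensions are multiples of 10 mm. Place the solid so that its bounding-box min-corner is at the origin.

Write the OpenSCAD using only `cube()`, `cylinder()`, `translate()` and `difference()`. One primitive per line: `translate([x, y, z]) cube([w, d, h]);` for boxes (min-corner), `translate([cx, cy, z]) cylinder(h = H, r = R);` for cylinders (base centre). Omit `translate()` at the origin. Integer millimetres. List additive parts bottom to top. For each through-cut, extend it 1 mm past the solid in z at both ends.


difference() {
  translate([100, 100, 0]) cylinder(h = 130, r = 100);
  translate([100, 130, -1]) cylinder(h = 132, r = 40);
}


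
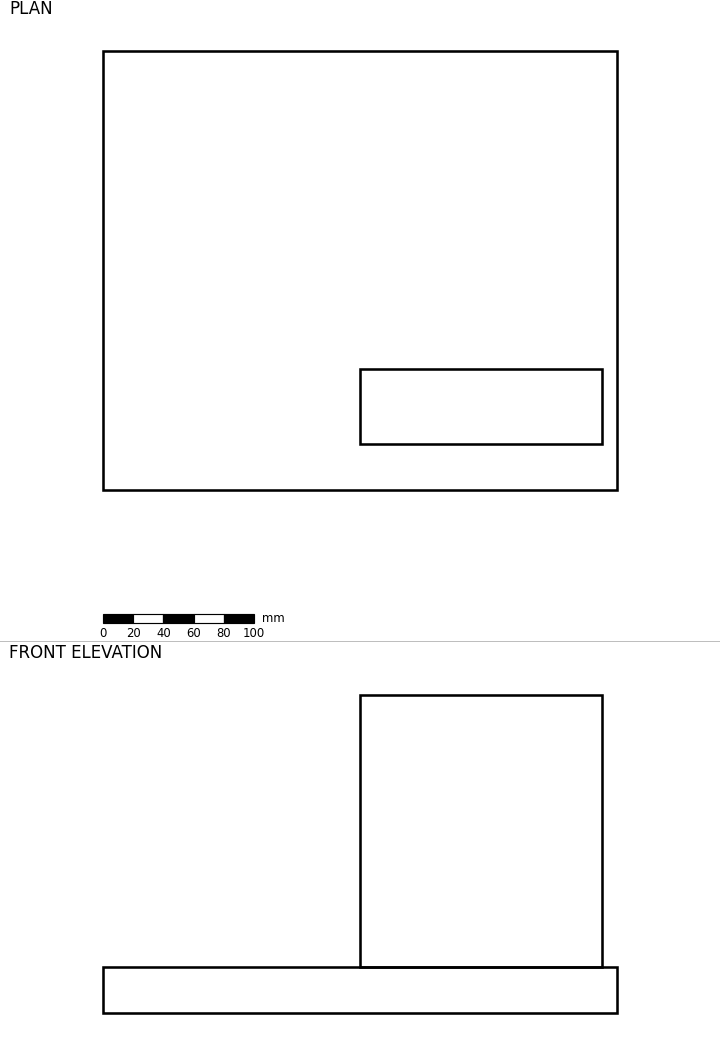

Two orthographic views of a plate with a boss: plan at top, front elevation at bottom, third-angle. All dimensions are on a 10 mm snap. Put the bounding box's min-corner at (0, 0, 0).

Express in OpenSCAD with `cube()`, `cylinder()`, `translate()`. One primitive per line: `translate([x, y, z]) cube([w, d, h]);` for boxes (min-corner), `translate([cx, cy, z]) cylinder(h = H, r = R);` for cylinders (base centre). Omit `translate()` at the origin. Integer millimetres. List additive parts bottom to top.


cube([340, 290, 30]);
translate([170, 30, 30]) cube([160, 50, 180]);


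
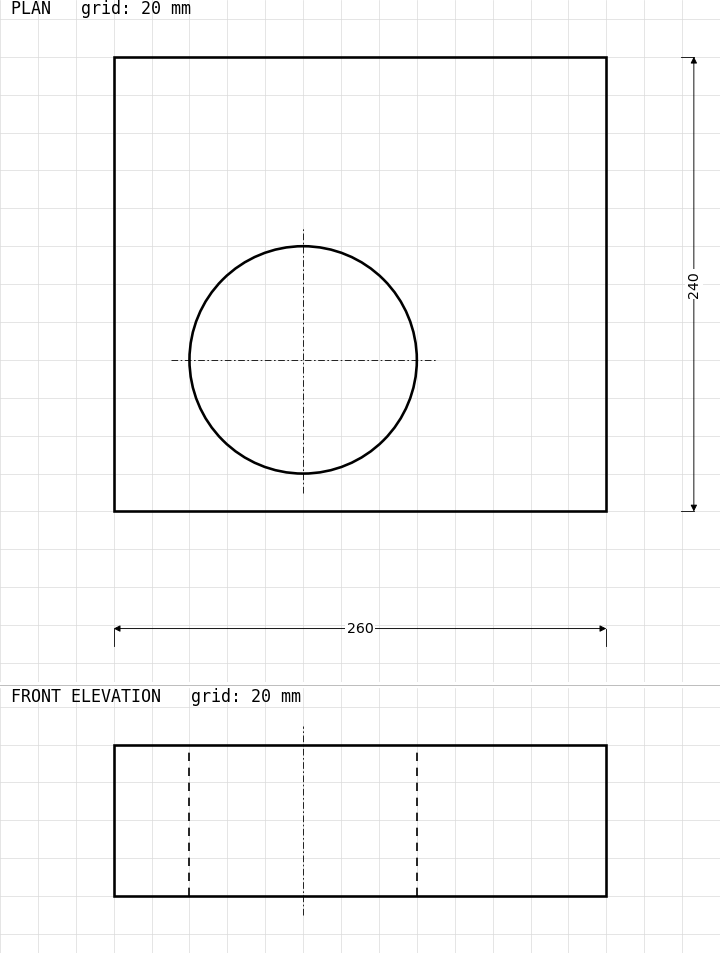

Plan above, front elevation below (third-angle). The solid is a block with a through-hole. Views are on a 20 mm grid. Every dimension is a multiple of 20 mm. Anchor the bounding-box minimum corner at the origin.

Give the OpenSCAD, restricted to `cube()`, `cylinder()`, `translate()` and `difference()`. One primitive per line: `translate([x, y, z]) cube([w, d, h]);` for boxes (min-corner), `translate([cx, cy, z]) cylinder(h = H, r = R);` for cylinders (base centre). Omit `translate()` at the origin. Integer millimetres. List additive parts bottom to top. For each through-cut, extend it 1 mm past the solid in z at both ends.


difference() {
  cube([260, 240, 80]);
  translate([100, 80, -1]) cylinder(h = 82, r = 60);
}
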